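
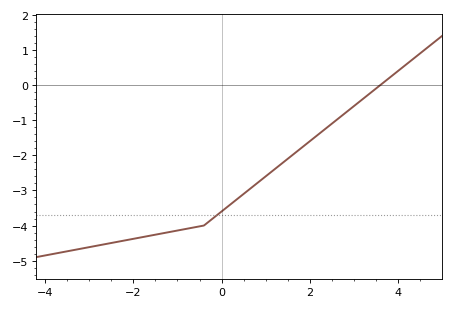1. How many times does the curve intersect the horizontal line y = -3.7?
1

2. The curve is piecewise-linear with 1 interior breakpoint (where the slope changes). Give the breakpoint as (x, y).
(-0.4, -4)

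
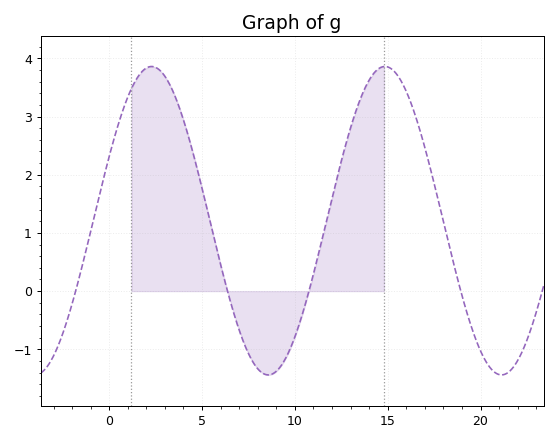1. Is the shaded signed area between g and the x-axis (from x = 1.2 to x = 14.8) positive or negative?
positive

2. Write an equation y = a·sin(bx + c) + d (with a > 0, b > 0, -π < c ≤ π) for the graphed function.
y = 2.65sin(0.5x + 0.43) + 1.21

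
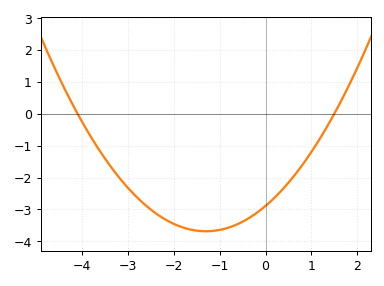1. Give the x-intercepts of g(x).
-4.1, 1.5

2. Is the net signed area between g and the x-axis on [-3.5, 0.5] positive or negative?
negative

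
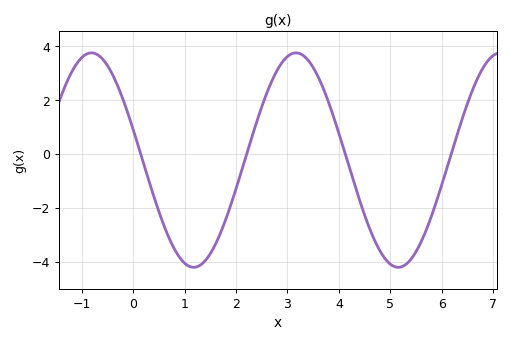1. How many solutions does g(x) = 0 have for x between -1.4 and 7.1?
4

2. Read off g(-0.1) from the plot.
1.49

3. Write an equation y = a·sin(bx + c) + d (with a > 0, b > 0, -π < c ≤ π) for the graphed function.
y = 3.98sin(1.58x + 2.85) - 0.23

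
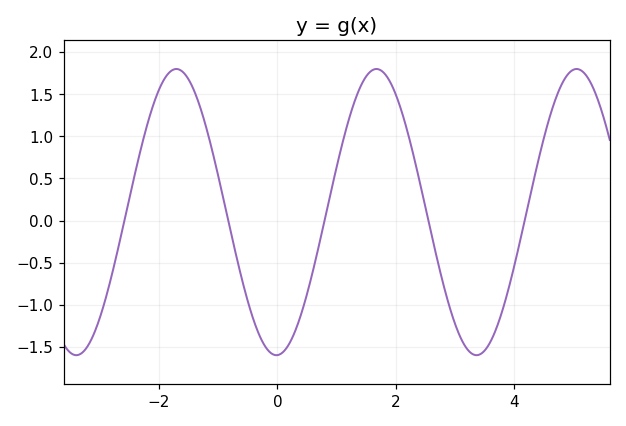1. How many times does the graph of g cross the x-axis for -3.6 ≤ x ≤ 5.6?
5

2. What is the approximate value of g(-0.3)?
-1.35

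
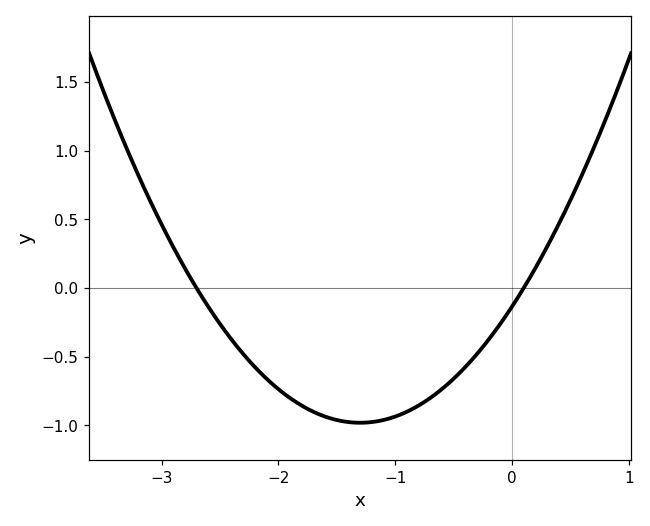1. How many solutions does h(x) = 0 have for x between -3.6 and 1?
2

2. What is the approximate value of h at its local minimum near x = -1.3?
-1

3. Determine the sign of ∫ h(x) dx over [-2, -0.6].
negative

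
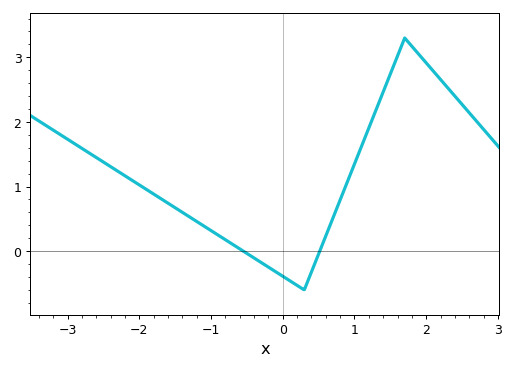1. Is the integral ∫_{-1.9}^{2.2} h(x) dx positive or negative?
positive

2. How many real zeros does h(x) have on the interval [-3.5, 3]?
2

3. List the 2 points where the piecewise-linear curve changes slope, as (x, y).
(0.3, -0.6); (1.7, 3.3)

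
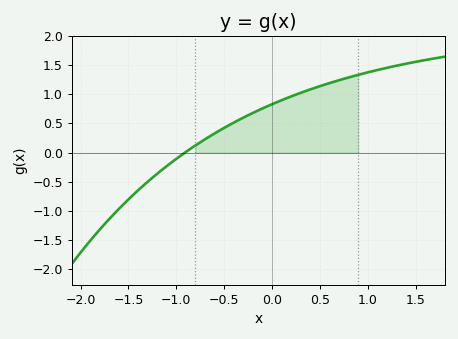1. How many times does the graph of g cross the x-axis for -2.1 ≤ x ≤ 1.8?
1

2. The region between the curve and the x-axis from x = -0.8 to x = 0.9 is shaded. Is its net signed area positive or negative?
positive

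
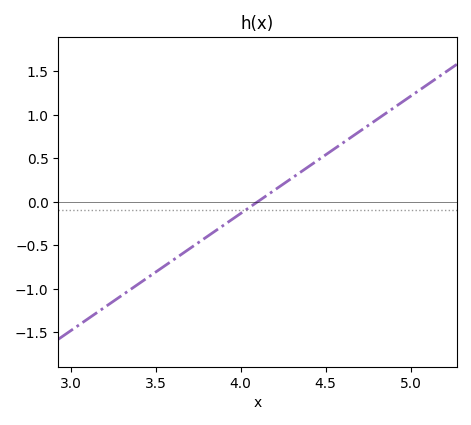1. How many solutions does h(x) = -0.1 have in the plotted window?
1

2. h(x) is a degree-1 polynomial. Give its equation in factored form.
y = 1.35(x - 4.1)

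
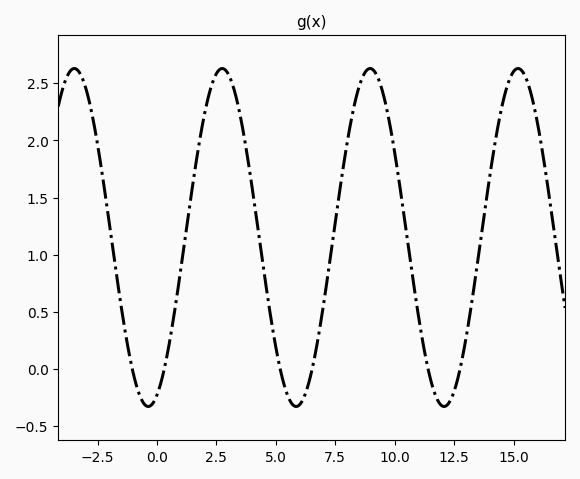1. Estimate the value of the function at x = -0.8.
-0.191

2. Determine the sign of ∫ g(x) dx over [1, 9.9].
positive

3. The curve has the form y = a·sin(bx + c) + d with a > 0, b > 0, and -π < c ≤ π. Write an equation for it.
y = 1.48sin(1.01x - 1.2) + 1.15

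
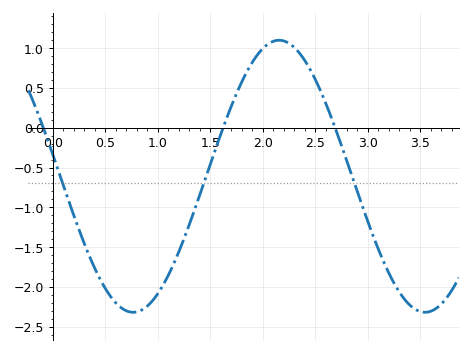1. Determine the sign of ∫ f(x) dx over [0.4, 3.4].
negative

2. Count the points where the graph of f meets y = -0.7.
3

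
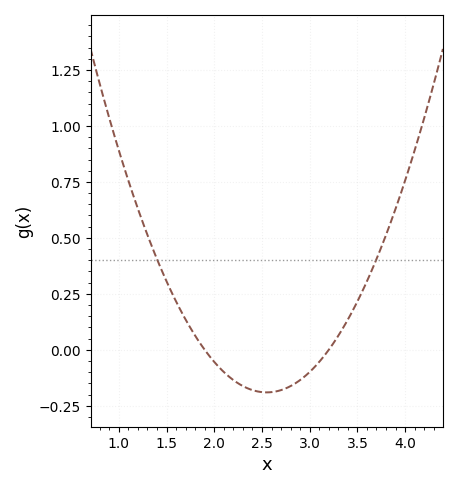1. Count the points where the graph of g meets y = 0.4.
2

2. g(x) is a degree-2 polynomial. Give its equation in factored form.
y = 0.45(x - 1.9)(x - 3.2)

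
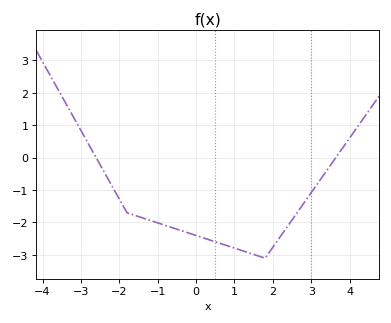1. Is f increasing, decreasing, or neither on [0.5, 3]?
neither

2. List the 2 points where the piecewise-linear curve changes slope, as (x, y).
(-1.8, -1.7); (1.8, -3.1)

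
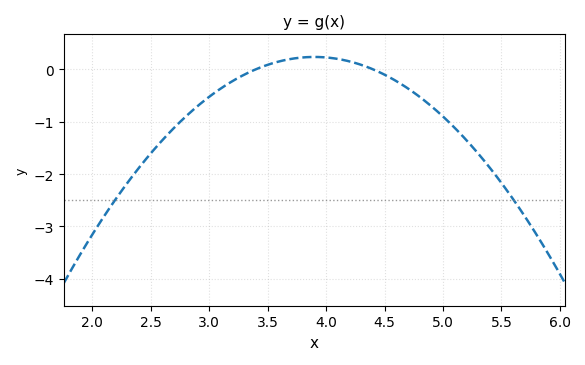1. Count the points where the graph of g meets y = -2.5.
2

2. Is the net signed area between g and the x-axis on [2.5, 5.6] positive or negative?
negative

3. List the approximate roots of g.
3.4, 4.4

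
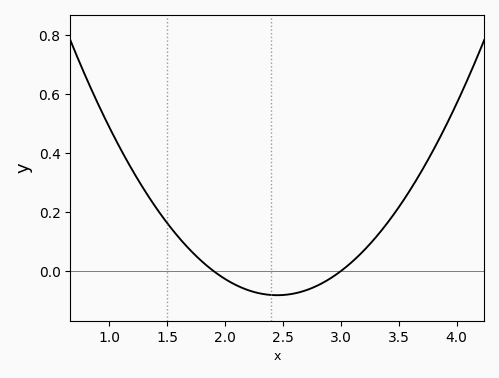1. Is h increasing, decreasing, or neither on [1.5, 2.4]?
decreasing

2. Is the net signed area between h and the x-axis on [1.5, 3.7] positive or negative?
positive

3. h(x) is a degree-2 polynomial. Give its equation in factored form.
y = 0.27(x - 1.9)(x - 3)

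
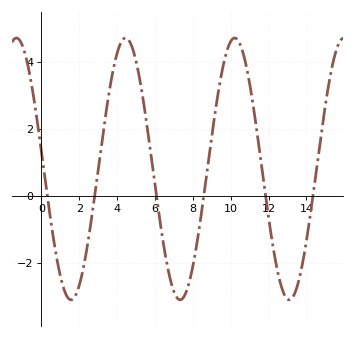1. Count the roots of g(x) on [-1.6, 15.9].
6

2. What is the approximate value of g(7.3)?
-3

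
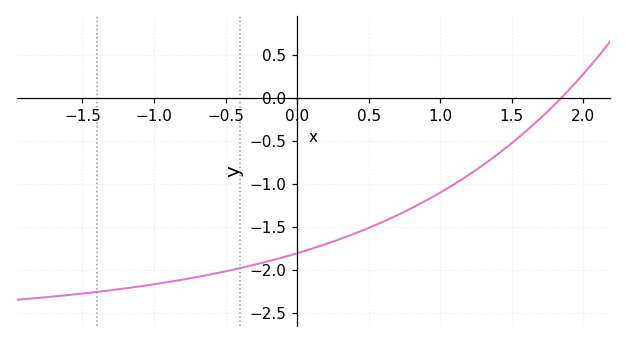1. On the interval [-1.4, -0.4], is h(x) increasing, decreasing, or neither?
increasing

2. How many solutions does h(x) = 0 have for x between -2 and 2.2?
1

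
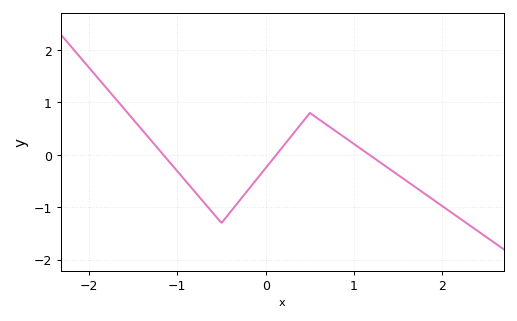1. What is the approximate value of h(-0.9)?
-0.5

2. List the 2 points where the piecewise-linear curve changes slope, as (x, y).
(-0.5, -1.3); (0.5, 0.8)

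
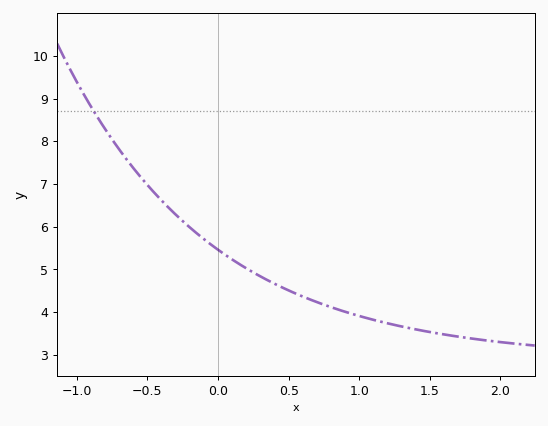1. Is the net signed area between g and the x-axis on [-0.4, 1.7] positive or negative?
positive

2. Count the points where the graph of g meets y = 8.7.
1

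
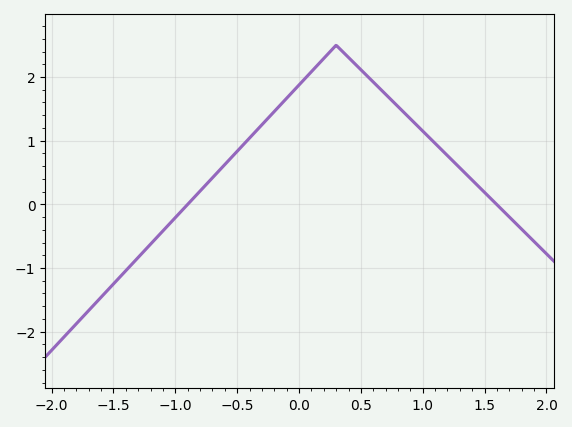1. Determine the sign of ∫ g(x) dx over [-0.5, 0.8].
positive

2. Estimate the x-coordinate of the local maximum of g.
0.3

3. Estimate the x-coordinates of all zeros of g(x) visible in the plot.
-0.9, 1.6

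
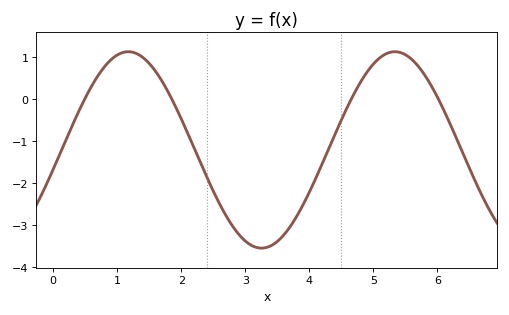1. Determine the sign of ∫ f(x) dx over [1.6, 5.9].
negative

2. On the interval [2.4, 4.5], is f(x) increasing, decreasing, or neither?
neither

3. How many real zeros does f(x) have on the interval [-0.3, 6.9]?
4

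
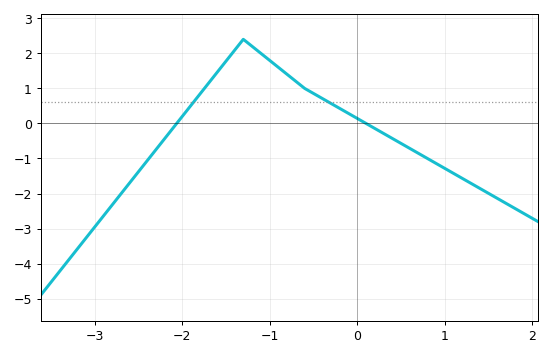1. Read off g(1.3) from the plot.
-1.71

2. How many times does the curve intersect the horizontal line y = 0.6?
2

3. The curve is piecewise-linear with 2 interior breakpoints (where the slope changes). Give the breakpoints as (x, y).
(-1.3, 2.4); (-0.6, 1)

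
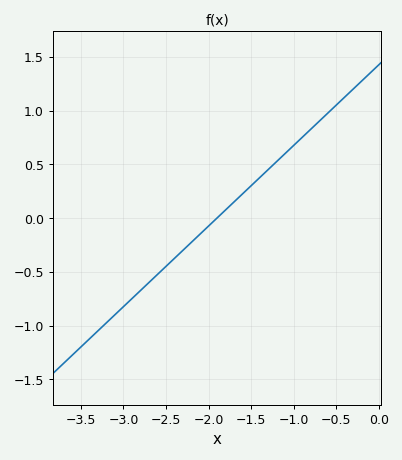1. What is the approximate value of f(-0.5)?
1.05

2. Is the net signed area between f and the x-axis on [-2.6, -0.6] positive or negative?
positive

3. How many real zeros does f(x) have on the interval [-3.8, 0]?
1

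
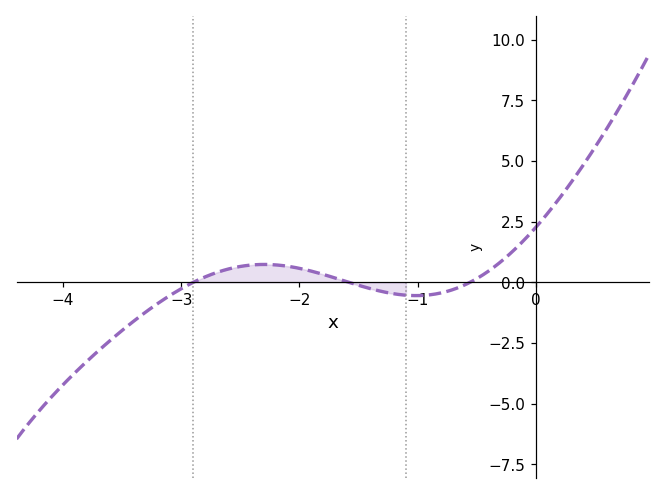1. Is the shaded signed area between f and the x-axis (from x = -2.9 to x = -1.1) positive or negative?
positive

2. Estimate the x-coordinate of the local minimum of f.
-1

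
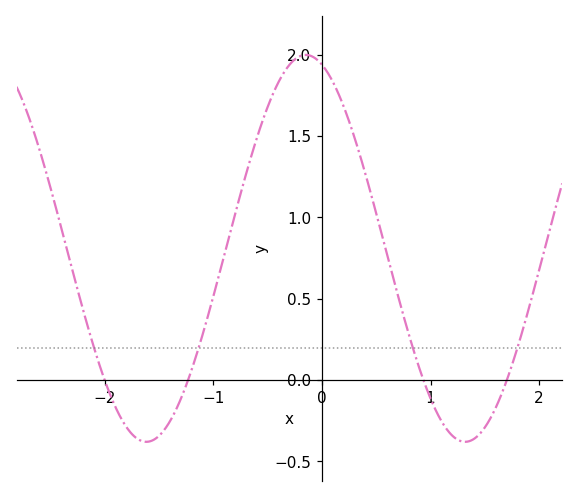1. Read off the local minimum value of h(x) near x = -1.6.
-0.38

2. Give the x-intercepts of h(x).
-2, -1.23, 0.934, 1.7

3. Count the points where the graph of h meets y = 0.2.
4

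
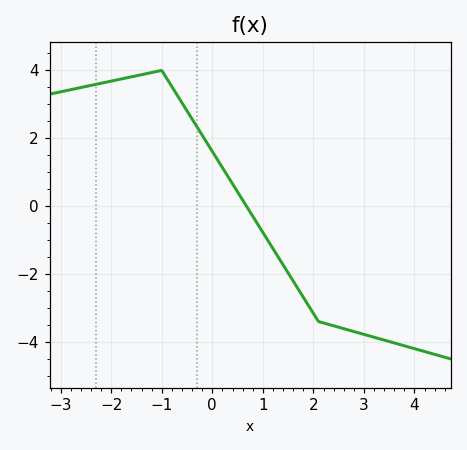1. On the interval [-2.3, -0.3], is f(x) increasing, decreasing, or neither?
neither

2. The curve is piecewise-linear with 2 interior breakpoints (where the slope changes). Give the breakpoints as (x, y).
(-1, 4); (2.1, -3.4)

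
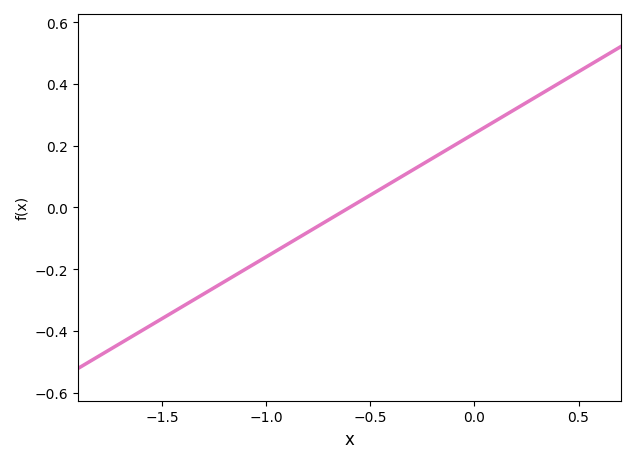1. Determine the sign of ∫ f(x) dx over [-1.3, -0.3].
negative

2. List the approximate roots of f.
-0.6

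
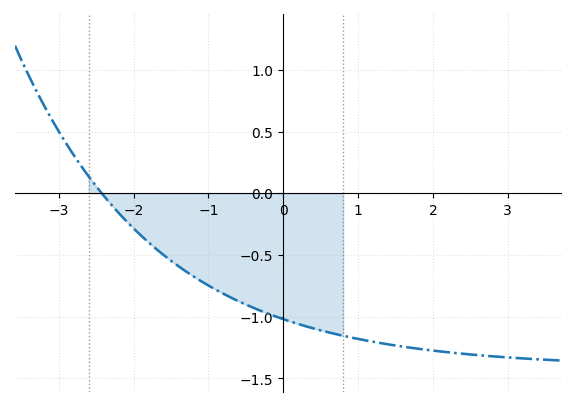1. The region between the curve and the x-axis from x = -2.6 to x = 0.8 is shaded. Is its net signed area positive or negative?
negative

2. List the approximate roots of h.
-2.42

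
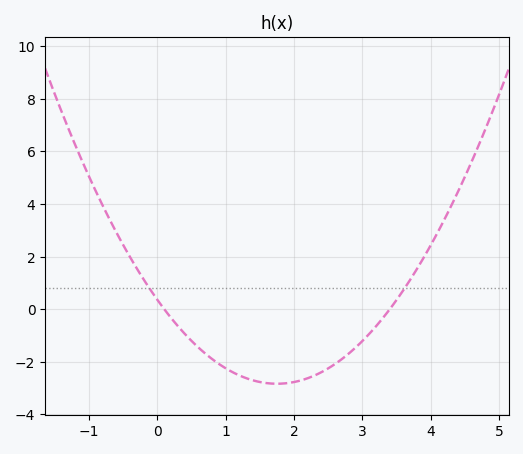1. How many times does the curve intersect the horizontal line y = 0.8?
2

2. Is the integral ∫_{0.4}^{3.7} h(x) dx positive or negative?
negative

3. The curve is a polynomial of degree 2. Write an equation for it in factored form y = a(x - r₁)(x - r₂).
y = 1.04(x - 0.1)(x - 3.4)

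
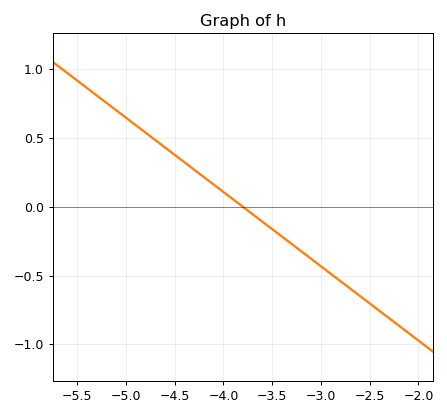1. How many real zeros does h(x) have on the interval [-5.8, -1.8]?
1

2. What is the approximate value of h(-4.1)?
0.15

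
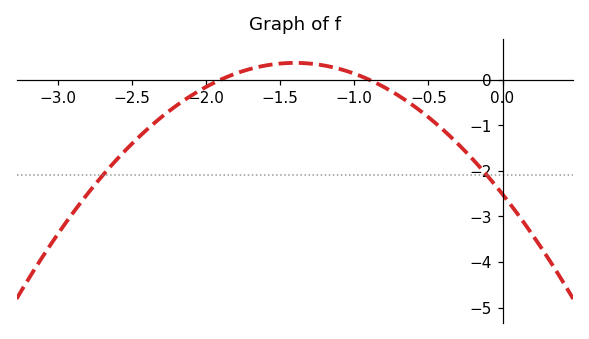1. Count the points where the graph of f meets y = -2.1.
2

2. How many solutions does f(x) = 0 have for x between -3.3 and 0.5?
2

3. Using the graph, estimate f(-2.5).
-1.41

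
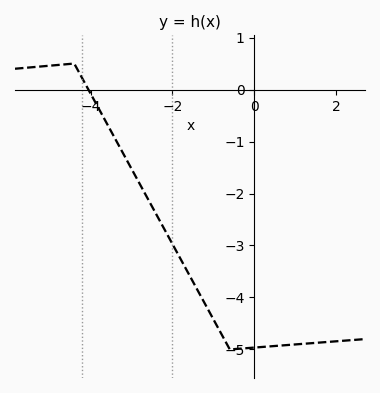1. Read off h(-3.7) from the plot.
-0.5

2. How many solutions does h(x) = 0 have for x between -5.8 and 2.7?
1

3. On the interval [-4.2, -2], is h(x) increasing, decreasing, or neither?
decreasing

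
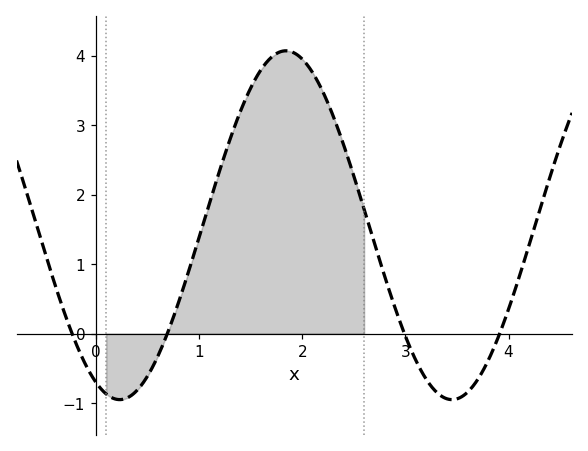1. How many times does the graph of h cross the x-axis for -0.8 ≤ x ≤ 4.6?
4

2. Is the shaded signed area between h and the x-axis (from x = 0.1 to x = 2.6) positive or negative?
positive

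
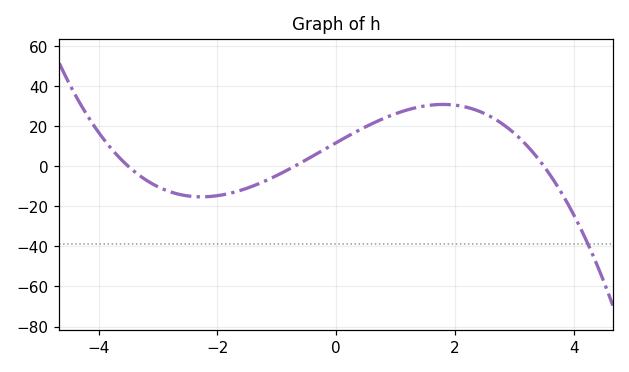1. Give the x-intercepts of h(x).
-3.4, -0.6, 3.4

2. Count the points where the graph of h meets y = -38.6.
1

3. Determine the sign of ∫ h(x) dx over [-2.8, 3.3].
positive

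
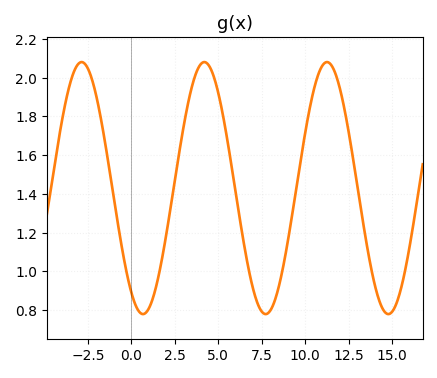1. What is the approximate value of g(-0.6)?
1.14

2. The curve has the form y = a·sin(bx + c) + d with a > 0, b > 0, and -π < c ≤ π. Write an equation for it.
y = 0.65sin(0.89x - 2.2) + 1.43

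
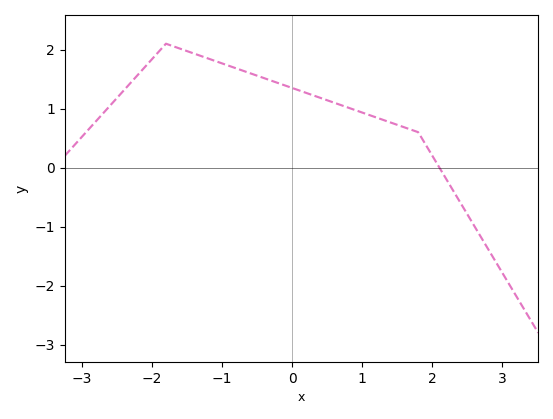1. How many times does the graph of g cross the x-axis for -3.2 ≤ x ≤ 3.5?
1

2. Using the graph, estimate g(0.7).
1.1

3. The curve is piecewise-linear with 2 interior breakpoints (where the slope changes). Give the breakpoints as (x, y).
(-1.8, 2.1); (1.8, 0.6)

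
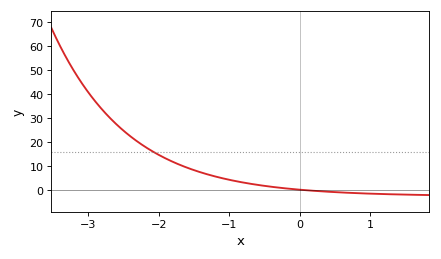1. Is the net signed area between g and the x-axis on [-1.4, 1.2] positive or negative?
positive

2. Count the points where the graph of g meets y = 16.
1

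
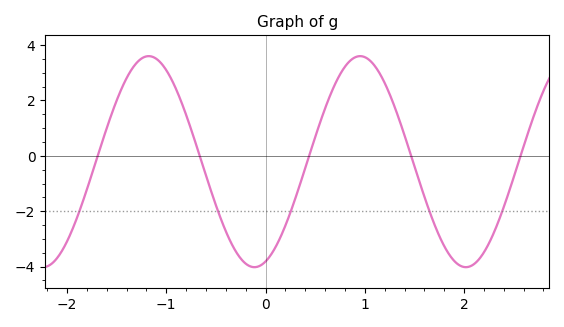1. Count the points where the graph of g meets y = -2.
5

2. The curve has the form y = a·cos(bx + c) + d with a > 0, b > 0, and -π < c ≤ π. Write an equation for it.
y = 3.81cos(3x - 2.8) - 0.21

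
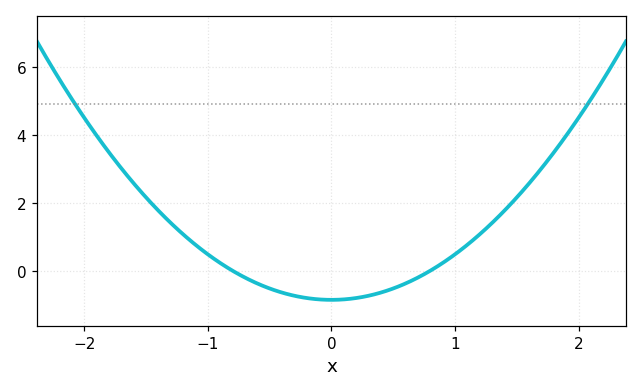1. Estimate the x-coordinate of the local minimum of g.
0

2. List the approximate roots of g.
-0.8, 0.8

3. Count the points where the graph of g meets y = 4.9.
2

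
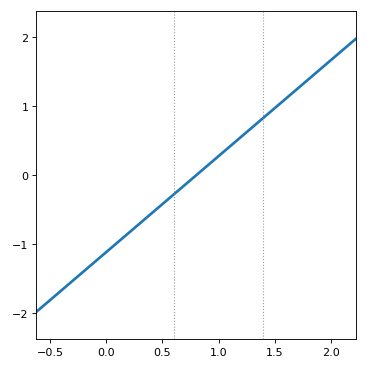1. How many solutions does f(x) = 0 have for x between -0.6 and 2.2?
1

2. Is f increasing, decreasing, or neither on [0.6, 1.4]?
increasing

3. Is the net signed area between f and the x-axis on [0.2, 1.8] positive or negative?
positive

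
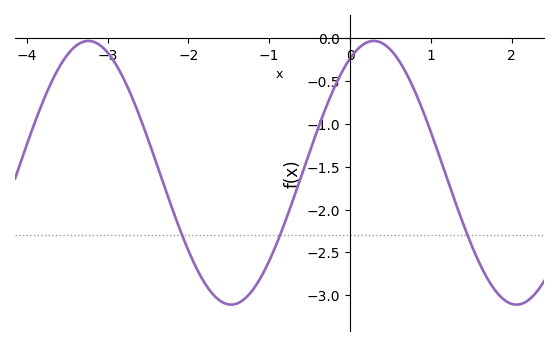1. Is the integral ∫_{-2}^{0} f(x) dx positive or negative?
negative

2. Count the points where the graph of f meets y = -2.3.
3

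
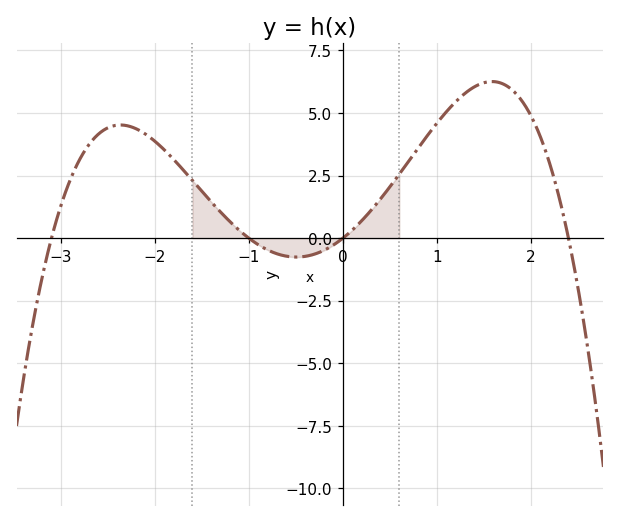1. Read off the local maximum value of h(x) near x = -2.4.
4.52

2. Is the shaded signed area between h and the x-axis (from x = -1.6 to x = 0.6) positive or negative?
positive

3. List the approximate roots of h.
-3.1, -1, 0, 2.4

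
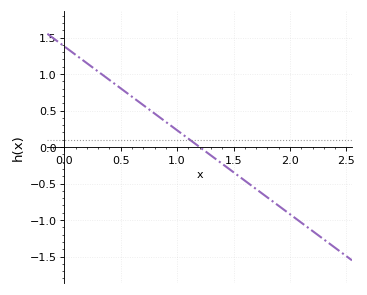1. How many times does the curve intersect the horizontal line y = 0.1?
1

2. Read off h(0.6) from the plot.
0.69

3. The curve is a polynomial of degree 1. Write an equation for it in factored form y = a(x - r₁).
y = -1.15(x - 1.2)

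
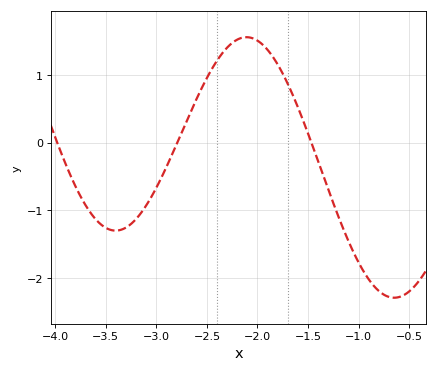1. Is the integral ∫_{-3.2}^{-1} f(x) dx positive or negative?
positive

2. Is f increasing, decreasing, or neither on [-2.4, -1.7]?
neither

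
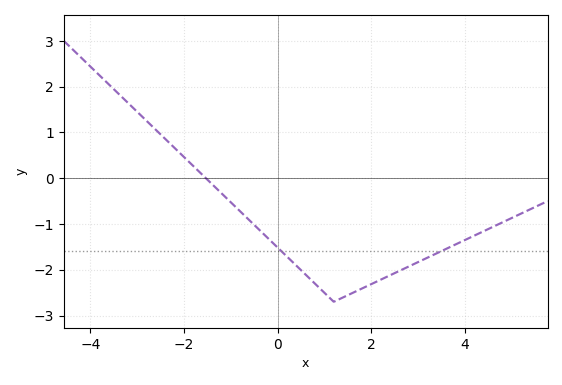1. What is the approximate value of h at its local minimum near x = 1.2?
-2.7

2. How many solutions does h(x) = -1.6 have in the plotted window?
2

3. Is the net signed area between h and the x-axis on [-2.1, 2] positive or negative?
negative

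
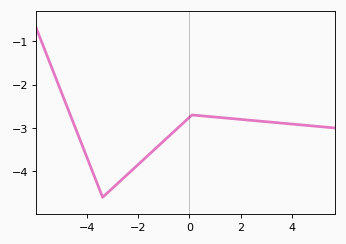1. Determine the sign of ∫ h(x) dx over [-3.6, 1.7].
negative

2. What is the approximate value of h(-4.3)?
-3.2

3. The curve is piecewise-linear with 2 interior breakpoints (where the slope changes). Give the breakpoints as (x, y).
(-3.4, -4.6); (0.1, -2.7)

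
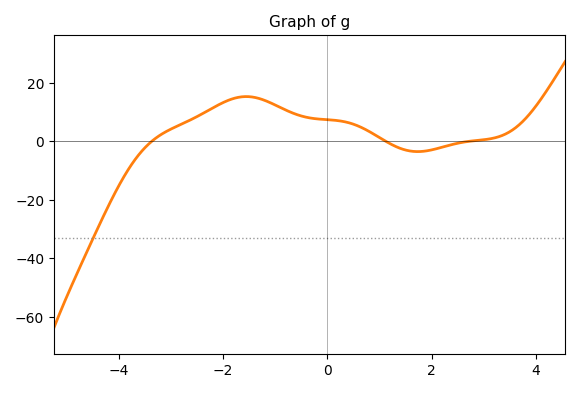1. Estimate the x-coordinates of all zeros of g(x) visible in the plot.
-3.37, 1.12, 2.73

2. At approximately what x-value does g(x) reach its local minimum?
1.73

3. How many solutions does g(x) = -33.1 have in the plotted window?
1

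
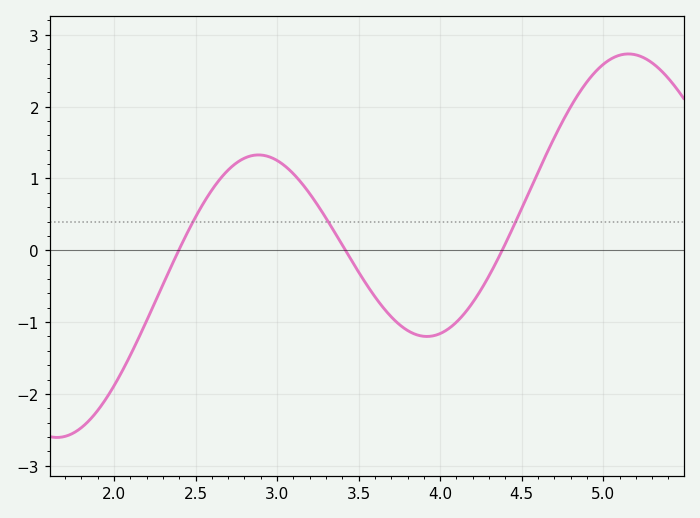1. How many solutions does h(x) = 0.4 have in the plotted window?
3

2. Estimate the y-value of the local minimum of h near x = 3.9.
-1.2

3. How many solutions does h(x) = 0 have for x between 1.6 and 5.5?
3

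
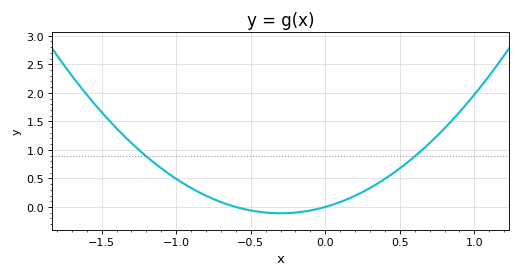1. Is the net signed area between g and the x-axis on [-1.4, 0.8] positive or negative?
positive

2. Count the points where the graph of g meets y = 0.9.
2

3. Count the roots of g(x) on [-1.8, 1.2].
2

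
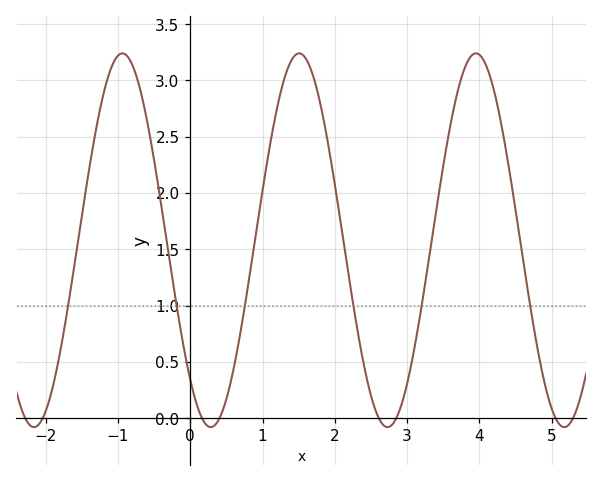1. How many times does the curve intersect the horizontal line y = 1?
6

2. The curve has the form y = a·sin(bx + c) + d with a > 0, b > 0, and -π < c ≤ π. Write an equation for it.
y = 1.66sin(2.6x - 2.3) + 1.58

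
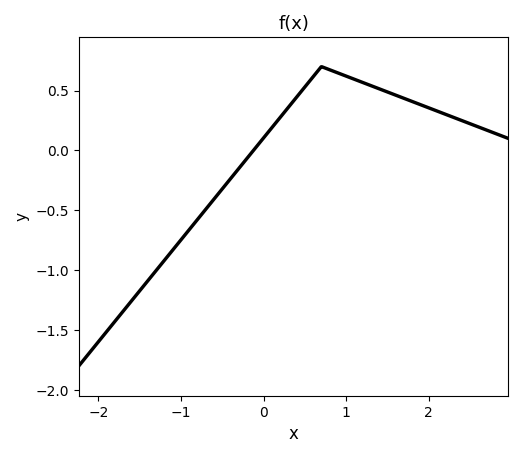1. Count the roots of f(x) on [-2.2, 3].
1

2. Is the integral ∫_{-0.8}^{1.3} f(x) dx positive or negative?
positive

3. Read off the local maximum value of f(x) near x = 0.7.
0.7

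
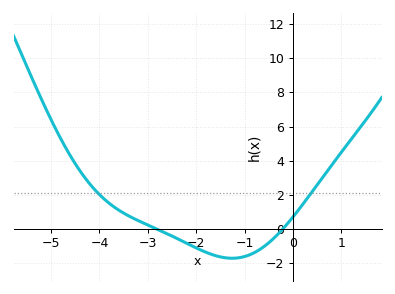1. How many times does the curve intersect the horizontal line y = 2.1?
2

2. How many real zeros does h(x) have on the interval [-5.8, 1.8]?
2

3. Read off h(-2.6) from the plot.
-0.2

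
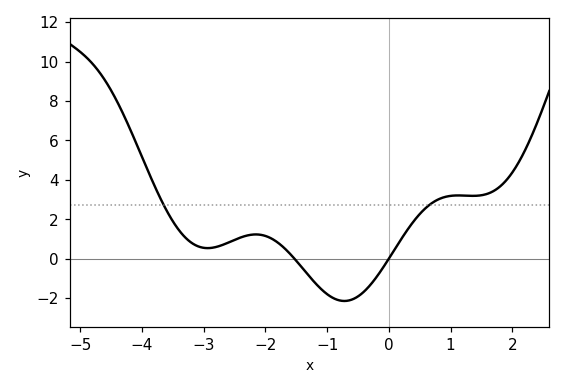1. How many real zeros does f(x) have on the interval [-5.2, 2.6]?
2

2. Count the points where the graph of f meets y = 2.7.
2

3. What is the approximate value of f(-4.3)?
7.31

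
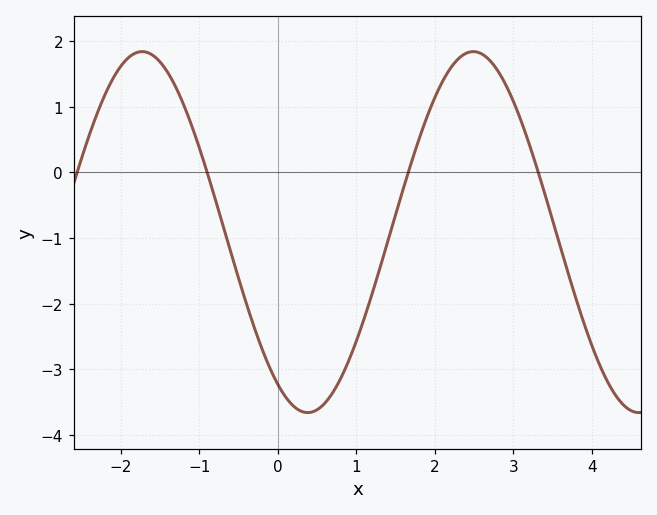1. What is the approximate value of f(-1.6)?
1.79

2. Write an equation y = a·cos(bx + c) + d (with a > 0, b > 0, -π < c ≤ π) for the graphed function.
y = 2.75cos(1.49x + 2.57) - 0.91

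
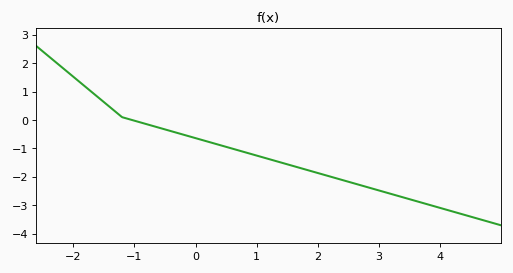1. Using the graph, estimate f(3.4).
-2.72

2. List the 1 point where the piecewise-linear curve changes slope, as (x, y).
(-1.2, 0.1)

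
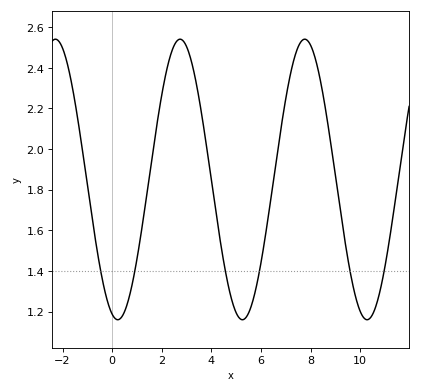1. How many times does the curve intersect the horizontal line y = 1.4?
6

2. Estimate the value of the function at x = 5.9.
1.37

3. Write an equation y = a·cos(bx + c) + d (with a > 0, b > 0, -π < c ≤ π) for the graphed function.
y = 0.69cos(1.25x + 2.86) + 1.85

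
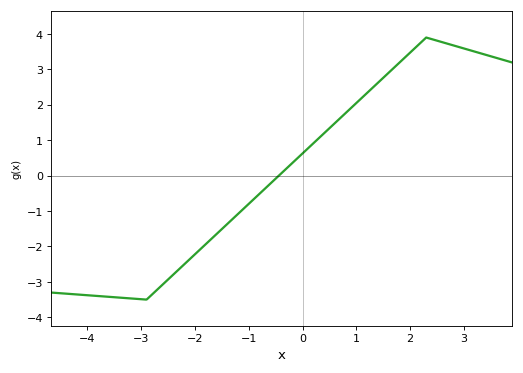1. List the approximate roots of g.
-0.441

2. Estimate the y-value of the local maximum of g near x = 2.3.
3.9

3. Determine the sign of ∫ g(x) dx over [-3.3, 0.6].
negative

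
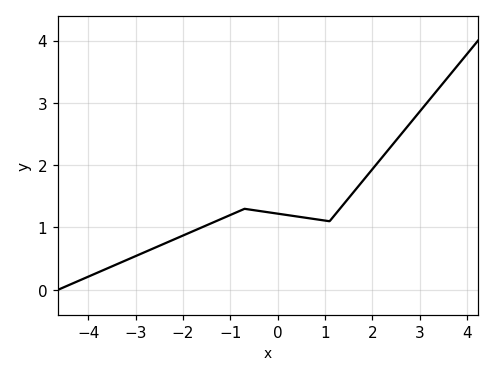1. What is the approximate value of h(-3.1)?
0.508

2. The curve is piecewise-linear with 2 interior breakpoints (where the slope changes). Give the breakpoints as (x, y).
(-0.7, 1.3); (1.1, 1.1)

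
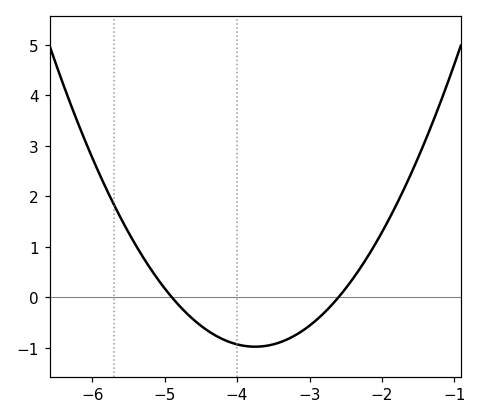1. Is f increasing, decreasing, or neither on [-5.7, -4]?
decreasing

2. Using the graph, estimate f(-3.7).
-0.977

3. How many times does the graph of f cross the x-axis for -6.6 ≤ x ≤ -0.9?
2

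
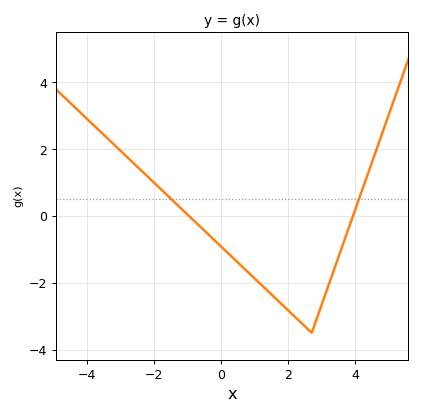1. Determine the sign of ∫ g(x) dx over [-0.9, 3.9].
negative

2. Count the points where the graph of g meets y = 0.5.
2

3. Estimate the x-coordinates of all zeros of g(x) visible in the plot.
-1, 4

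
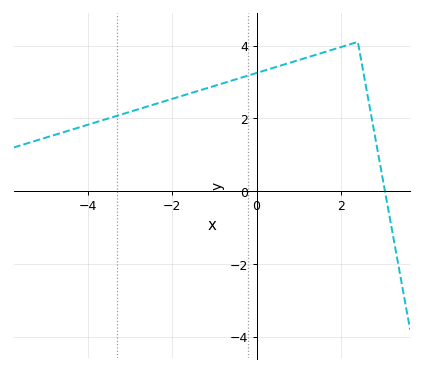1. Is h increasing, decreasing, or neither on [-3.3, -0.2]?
increasing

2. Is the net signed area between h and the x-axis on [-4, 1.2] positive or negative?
positive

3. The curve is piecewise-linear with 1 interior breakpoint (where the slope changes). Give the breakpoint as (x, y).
(2.4, 4.1)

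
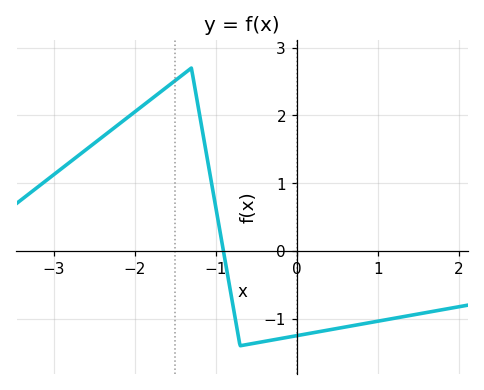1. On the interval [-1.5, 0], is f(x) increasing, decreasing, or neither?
neither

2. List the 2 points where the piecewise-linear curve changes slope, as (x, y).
(-1.3, 2.7); (-0.7, -1.4)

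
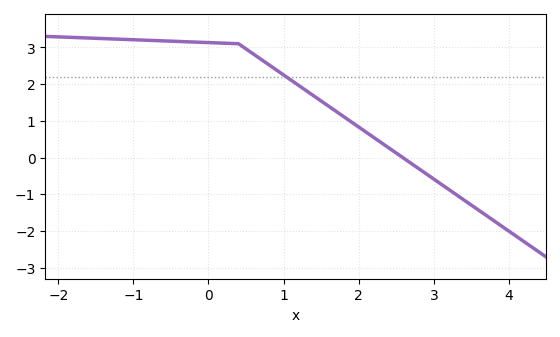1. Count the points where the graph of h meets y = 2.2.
1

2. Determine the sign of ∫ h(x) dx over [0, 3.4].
positive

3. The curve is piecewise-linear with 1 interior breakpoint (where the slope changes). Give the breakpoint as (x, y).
(0.4, 3.1)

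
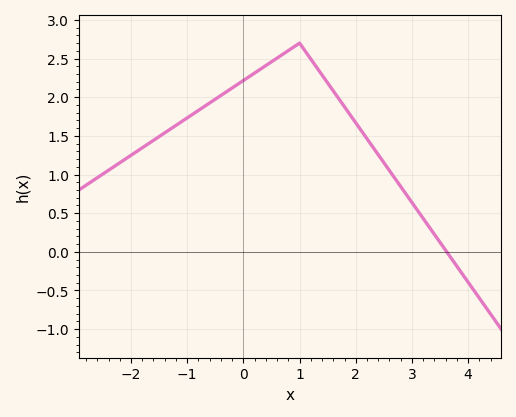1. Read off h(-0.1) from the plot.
2.17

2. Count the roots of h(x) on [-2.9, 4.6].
1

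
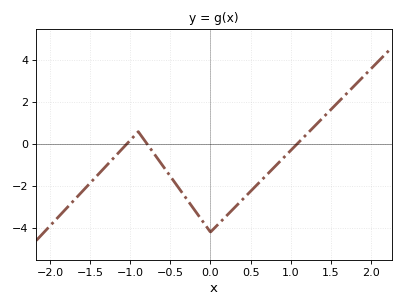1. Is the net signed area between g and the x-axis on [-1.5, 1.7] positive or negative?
negative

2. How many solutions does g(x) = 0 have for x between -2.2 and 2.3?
3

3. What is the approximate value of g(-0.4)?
-2.07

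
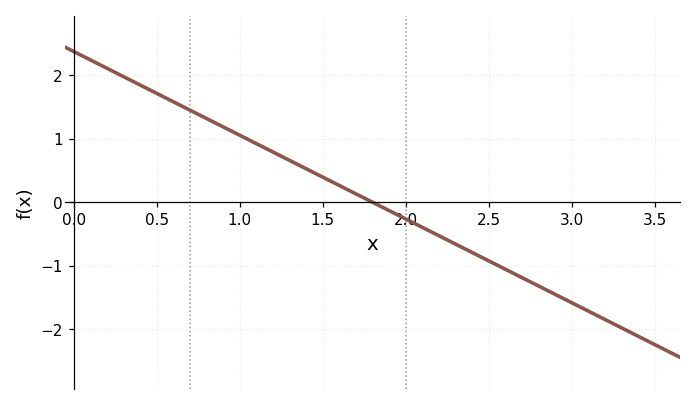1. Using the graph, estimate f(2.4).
-0.792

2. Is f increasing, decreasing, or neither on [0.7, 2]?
decreasing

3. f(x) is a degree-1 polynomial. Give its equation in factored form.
y = -1.32(x - 1.8)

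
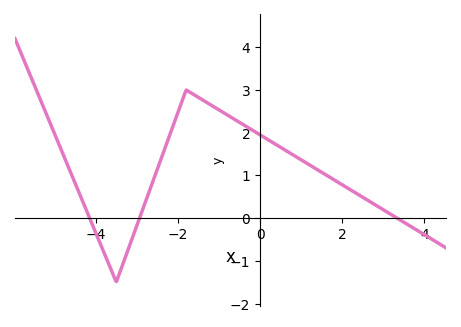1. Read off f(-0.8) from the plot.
2.4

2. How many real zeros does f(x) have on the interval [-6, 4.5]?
3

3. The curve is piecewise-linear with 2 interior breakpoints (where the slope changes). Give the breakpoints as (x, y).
(-3.5, -1.5); (-1.8, 3)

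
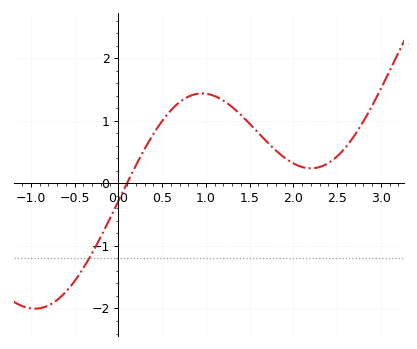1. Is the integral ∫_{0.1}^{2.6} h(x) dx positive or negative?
positive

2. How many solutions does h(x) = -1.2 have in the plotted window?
1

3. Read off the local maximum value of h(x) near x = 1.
1.43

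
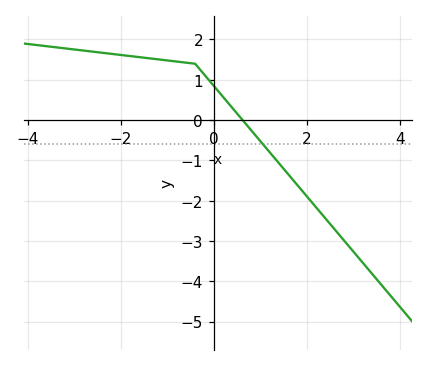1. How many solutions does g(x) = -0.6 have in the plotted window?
1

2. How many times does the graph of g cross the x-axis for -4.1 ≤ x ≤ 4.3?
1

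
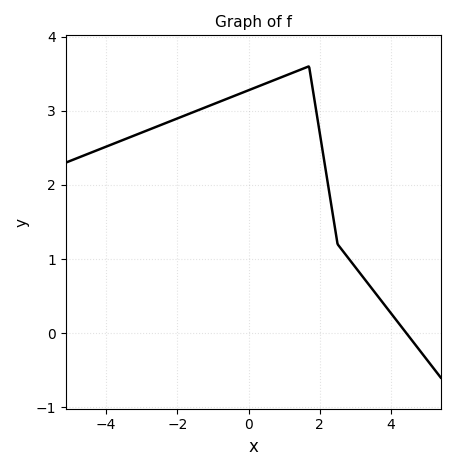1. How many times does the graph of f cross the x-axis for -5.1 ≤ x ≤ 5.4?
1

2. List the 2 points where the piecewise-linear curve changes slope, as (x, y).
(1.7, 3.6); (2.5, 1.2)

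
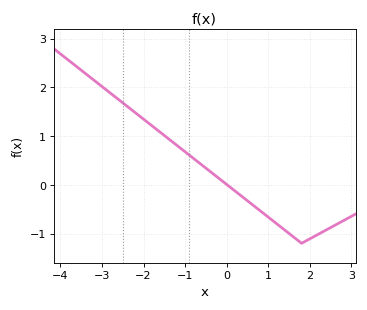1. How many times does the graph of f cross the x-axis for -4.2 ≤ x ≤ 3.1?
1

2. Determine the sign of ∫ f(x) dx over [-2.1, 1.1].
positive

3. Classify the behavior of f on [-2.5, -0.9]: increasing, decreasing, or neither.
decreasing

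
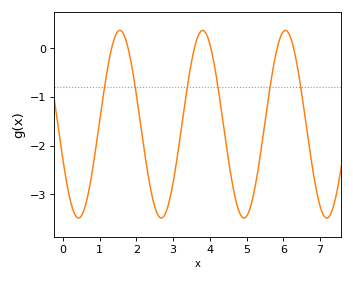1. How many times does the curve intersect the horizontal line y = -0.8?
6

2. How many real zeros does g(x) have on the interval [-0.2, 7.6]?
6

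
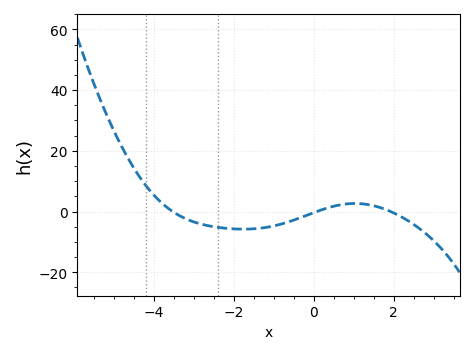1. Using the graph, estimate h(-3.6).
0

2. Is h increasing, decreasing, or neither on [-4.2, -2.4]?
decreasing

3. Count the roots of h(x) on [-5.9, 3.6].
3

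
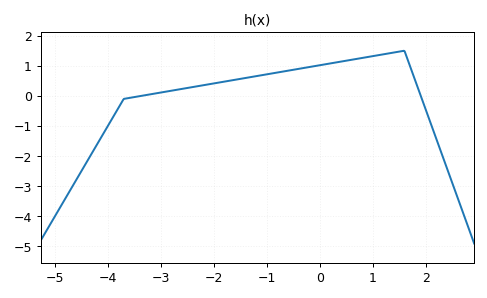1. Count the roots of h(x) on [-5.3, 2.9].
2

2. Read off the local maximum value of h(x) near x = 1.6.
1.5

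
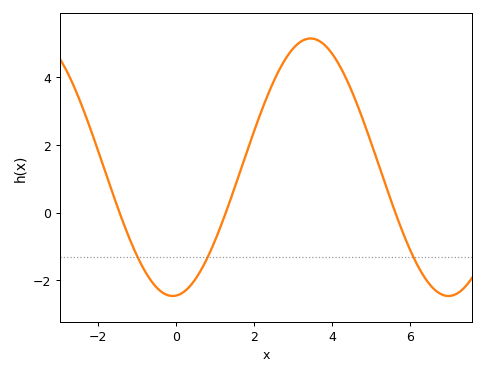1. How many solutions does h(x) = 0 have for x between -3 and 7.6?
3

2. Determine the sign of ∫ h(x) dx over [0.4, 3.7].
positive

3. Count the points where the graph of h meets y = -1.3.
3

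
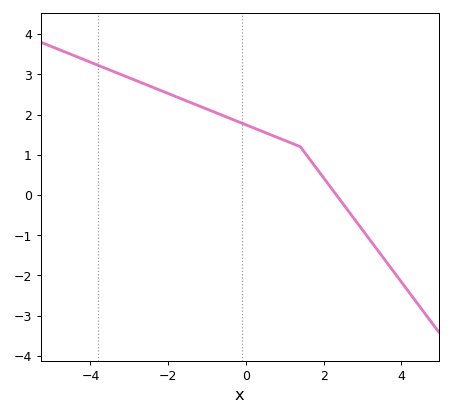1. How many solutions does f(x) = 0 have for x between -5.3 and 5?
1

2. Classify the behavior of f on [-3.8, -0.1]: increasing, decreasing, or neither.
decreasing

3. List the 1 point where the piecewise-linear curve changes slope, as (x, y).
(1.4, 1.2)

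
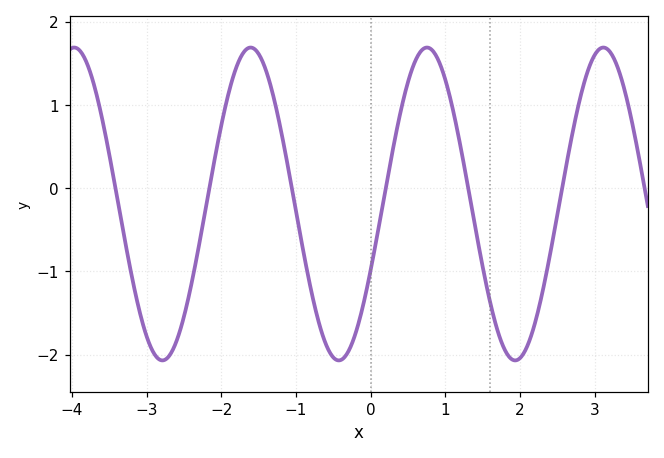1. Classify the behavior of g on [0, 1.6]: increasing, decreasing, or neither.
neither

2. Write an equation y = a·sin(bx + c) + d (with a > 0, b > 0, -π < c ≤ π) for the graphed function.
y = 1.88sin(2.66x - 0.44) - 0.19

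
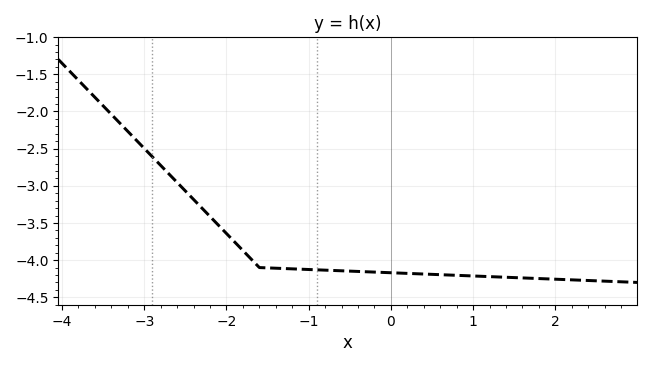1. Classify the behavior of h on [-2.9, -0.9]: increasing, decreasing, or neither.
decreasing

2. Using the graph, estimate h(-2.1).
-3.53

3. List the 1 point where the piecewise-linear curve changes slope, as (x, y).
(-1.6, -4.1)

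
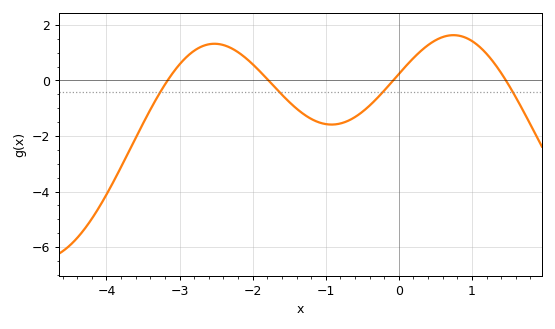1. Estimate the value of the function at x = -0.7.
-1.4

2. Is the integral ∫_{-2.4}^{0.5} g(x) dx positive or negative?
negative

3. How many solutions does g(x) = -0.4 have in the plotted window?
4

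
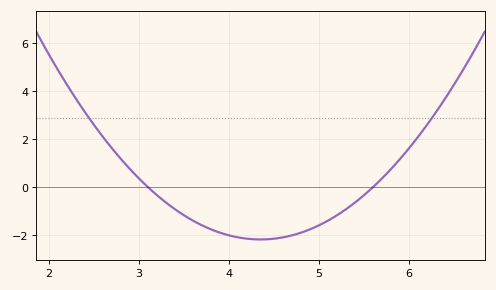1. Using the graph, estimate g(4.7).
-2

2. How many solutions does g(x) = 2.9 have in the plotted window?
2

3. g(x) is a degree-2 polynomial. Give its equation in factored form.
y = 1.39(x - 3.1)(x - 5.6)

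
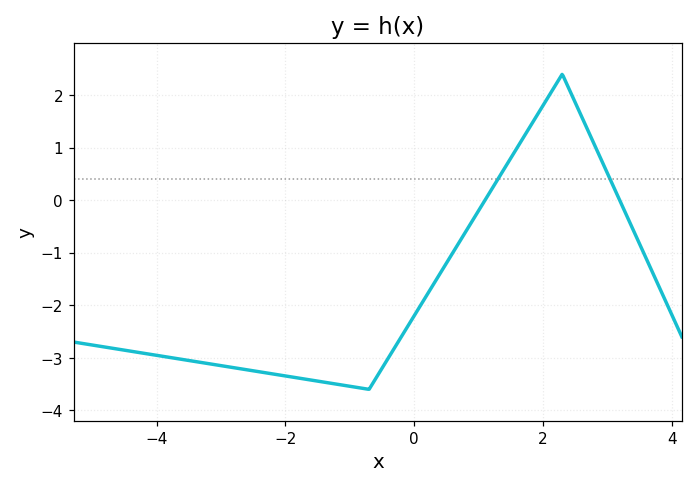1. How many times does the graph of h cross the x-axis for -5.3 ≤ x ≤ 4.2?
2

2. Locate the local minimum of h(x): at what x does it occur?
-0.701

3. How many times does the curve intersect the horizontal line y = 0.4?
2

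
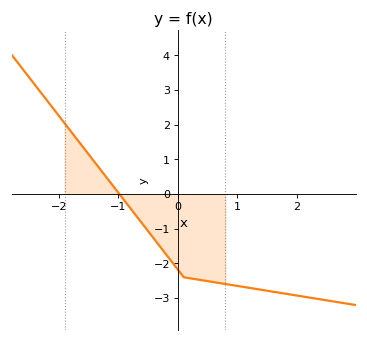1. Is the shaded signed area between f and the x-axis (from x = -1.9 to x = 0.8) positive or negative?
negative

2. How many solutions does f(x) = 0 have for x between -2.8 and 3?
1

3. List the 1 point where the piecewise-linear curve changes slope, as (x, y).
(0.1, -2.4)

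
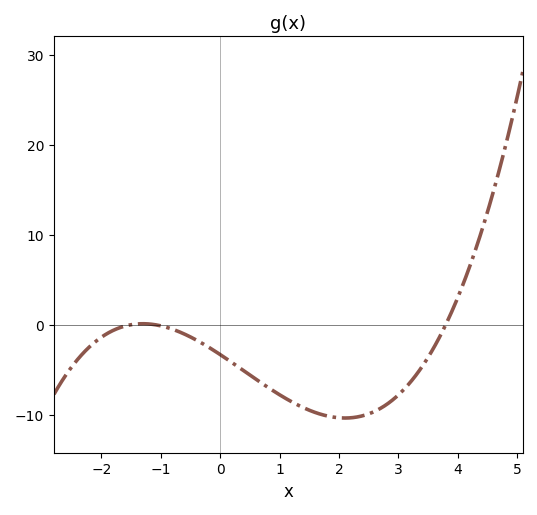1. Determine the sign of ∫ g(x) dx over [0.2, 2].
negative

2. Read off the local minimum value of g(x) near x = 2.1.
-10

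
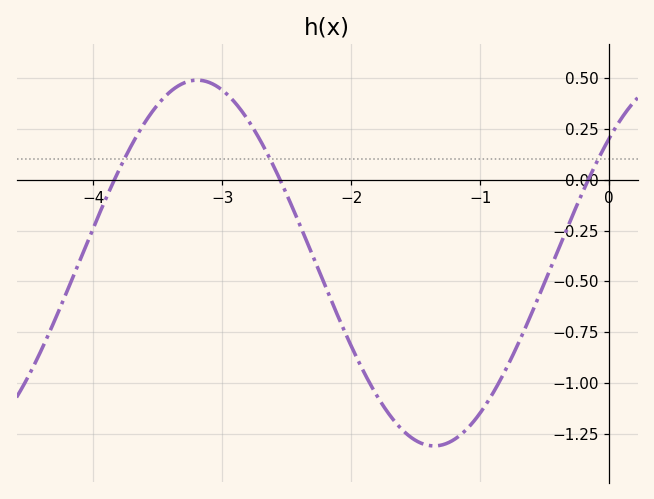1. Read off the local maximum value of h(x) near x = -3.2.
0.49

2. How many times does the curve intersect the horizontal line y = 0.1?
3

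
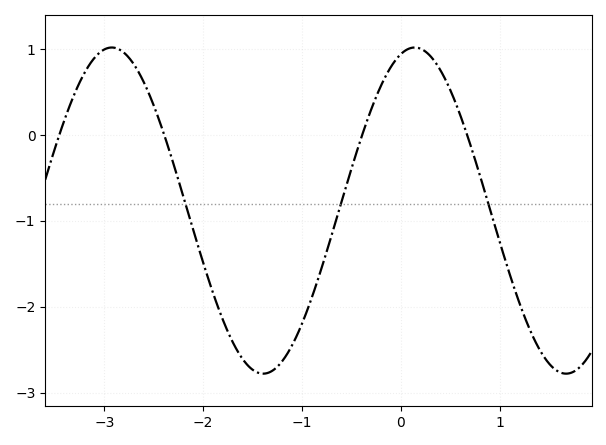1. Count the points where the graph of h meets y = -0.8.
3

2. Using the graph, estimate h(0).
0.9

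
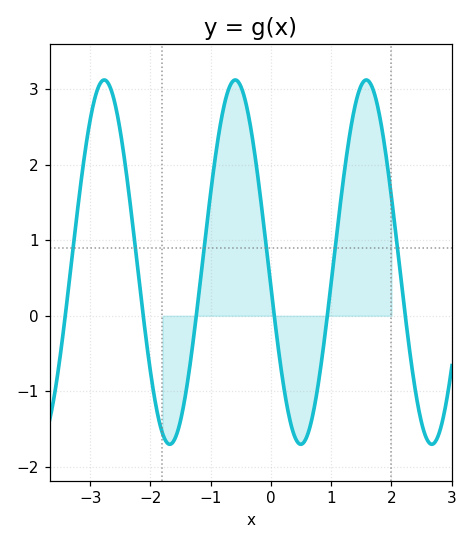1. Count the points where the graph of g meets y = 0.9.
6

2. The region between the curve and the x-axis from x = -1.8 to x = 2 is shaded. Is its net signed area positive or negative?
positive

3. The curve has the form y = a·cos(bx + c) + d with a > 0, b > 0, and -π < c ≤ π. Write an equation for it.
y = 2.41cos(2.9x + 1.7) + 0.71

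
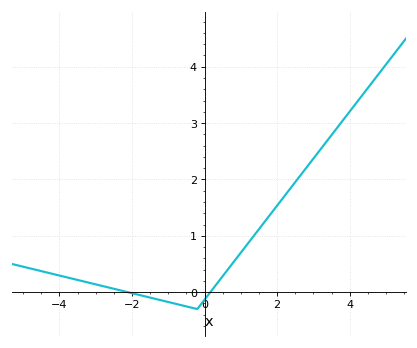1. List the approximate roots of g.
-2.2, 0.2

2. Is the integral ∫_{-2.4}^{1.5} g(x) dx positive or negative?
positive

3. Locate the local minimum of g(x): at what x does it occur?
-0.2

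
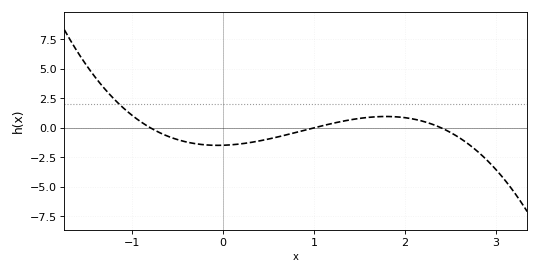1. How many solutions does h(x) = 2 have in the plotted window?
1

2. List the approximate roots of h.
-0.8, 1, 2.4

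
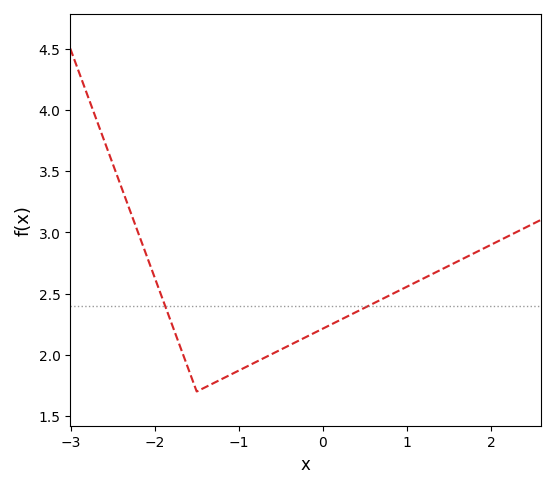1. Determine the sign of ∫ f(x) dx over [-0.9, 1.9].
positive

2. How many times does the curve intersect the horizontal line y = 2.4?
2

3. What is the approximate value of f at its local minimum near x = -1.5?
1.7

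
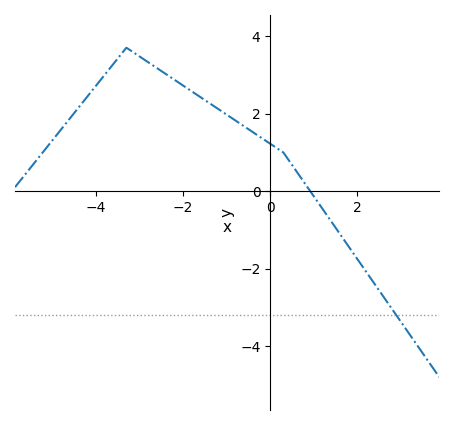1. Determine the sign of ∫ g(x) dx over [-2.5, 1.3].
positive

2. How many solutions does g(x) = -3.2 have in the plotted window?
1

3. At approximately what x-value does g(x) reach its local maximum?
-3.2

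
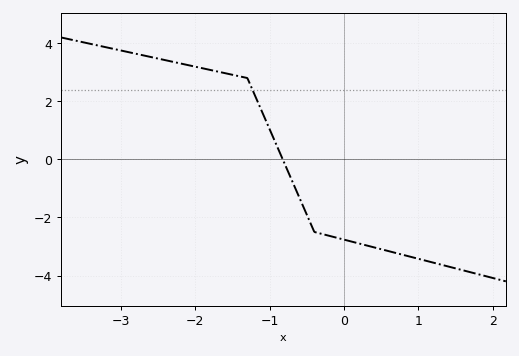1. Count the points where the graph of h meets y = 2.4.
1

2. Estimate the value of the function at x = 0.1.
-2.83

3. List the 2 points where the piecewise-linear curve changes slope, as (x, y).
(-1.3, 2.8); (-0.4, -2.5)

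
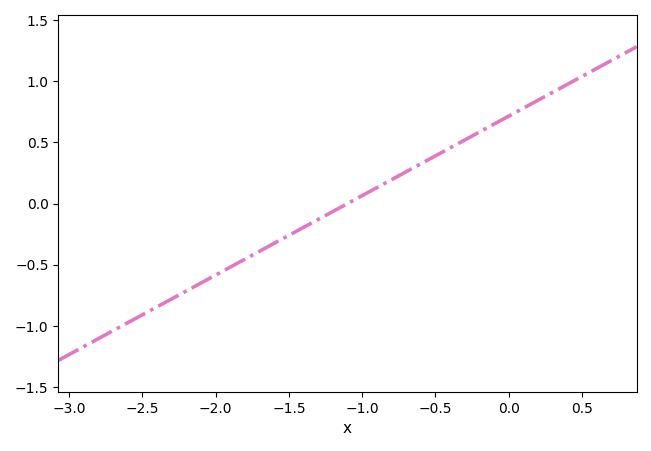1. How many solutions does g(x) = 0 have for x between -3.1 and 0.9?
1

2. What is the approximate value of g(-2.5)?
-0.9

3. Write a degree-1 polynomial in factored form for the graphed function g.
y = 0.65(x + 1.1)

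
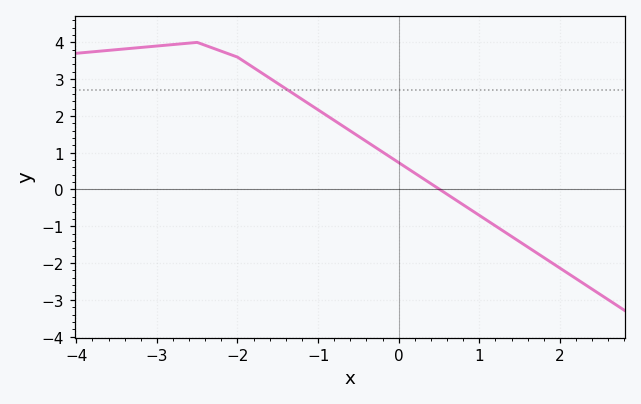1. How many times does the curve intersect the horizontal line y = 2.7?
1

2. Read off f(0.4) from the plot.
0.2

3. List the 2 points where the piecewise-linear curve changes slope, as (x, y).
(-2.5, 4); (-2, 3.6)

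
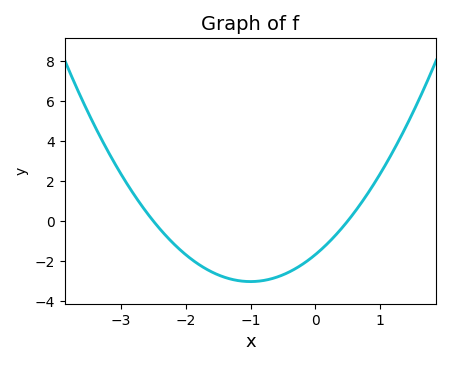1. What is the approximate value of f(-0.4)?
-2.6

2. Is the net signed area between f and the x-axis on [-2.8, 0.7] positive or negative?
negative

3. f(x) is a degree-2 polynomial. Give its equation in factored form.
y = 1.34(x + 2.5)(x - 0.5)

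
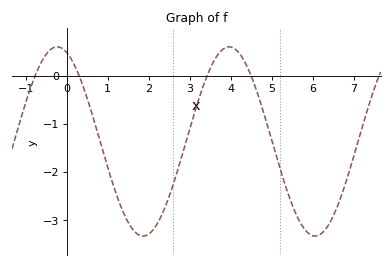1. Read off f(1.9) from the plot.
-3.34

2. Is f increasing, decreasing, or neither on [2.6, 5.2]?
neither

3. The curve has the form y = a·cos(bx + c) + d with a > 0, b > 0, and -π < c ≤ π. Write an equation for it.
y = 1.97cos(1.5x + 0.35) - 1.37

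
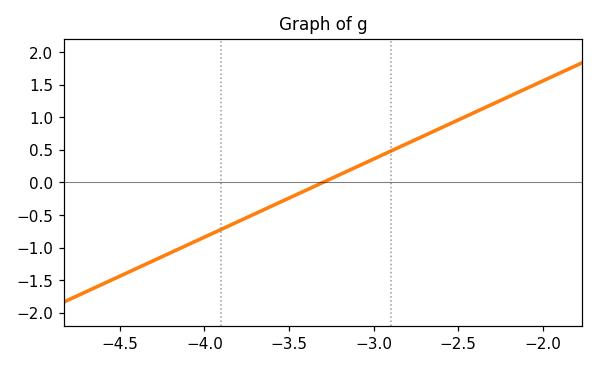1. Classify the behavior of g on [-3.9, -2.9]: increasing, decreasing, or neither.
increasing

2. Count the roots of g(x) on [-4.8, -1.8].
1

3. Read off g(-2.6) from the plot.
0.84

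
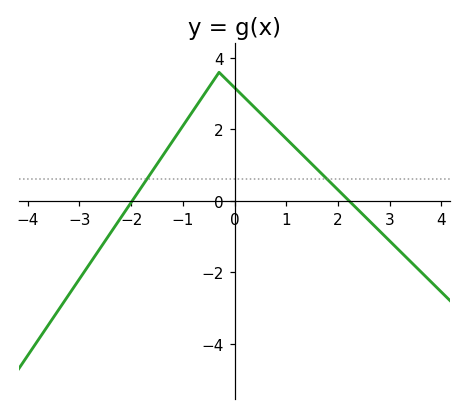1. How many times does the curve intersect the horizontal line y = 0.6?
2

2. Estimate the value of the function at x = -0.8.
2.6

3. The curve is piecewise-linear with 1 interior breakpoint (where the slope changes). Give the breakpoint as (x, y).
(-0.3, 3.6)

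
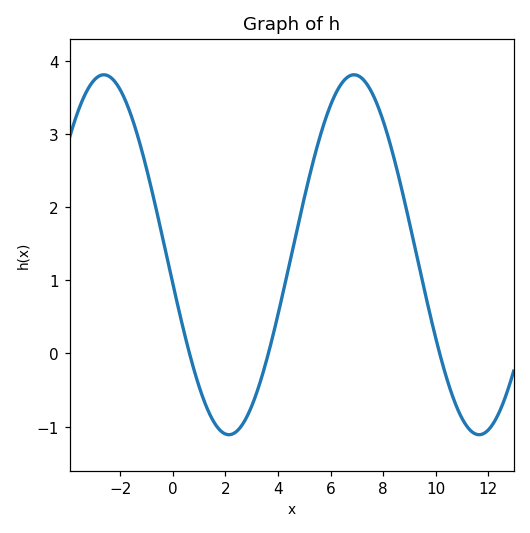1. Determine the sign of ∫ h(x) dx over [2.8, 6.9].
positive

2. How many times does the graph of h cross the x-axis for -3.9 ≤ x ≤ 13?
3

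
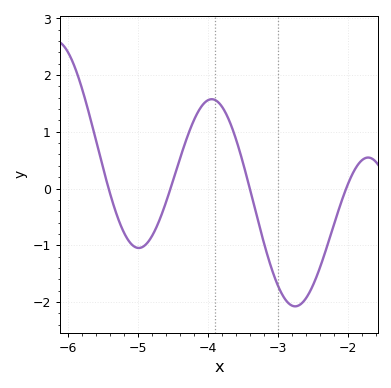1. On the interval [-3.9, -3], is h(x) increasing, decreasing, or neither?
decreasing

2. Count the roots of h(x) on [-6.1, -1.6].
4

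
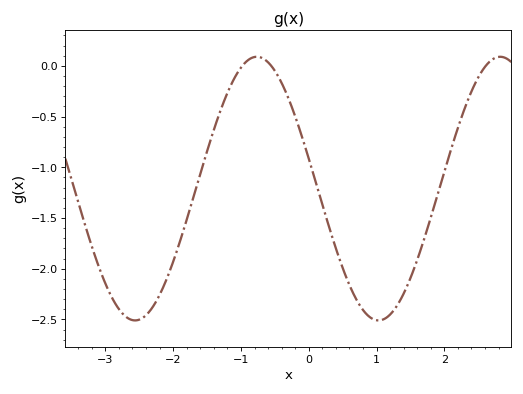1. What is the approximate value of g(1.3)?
-2.37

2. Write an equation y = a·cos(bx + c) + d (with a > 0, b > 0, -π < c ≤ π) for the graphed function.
y = 1.3cos(1.75x + 1.34) - 1.21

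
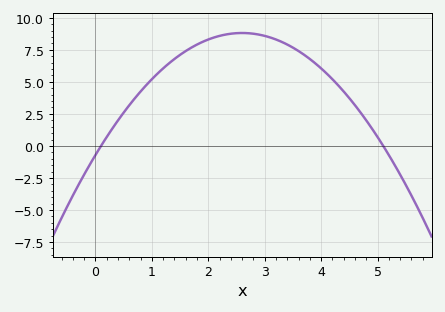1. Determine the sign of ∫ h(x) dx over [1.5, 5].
positive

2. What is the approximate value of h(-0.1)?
-1.4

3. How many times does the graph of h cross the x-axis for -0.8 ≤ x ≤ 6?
2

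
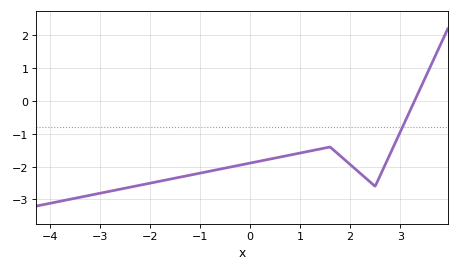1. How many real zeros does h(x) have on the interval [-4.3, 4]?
1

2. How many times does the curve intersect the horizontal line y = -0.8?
1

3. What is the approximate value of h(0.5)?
-1.74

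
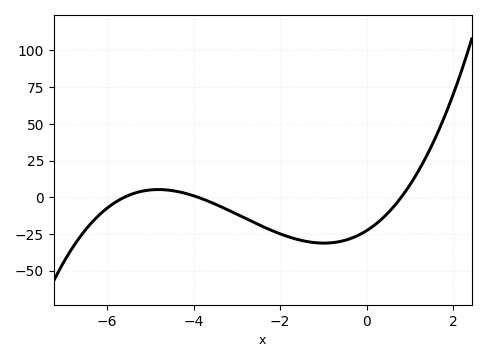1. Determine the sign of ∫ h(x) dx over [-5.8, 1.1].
negative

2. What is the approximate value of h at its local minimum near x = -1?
-32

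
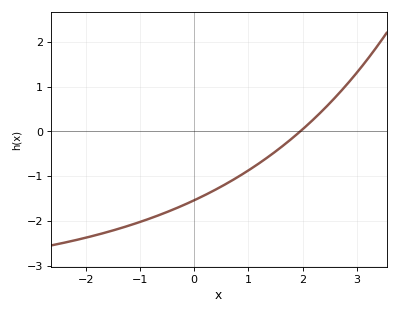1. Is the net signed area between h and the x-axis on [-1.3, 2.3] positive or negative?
negative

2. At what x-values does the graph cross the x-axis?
2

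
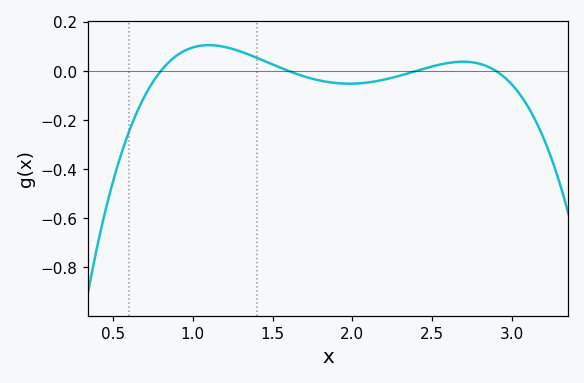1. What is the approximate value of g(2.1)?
-0.04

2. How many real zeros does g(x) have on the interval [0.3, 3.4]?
4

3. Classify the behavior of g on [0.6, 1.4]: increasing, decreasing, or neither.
neither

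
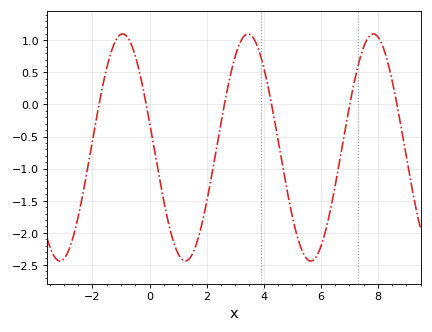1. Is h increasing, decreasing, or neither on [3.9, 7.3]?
neither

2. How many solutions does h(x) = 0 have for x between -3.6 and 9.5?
6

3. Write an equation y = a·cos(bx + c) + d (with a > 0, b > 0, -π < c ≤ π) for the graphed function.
y = 1.77cos(1.4x + 1.3) - 0.67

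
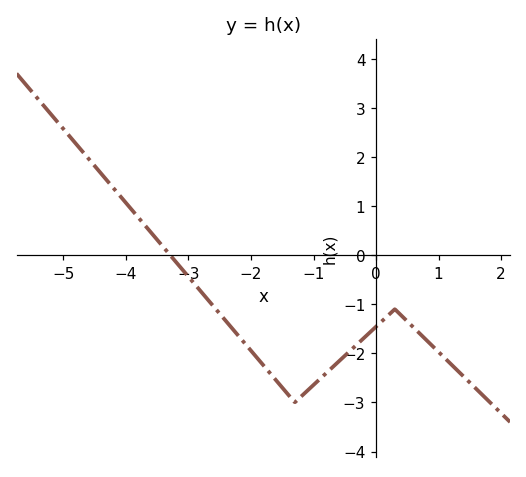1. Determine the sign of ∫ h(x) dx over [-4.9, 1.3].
negative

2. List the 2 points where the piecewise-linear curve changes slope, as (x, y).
(-1.3, -3); (0.3, -1.1)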